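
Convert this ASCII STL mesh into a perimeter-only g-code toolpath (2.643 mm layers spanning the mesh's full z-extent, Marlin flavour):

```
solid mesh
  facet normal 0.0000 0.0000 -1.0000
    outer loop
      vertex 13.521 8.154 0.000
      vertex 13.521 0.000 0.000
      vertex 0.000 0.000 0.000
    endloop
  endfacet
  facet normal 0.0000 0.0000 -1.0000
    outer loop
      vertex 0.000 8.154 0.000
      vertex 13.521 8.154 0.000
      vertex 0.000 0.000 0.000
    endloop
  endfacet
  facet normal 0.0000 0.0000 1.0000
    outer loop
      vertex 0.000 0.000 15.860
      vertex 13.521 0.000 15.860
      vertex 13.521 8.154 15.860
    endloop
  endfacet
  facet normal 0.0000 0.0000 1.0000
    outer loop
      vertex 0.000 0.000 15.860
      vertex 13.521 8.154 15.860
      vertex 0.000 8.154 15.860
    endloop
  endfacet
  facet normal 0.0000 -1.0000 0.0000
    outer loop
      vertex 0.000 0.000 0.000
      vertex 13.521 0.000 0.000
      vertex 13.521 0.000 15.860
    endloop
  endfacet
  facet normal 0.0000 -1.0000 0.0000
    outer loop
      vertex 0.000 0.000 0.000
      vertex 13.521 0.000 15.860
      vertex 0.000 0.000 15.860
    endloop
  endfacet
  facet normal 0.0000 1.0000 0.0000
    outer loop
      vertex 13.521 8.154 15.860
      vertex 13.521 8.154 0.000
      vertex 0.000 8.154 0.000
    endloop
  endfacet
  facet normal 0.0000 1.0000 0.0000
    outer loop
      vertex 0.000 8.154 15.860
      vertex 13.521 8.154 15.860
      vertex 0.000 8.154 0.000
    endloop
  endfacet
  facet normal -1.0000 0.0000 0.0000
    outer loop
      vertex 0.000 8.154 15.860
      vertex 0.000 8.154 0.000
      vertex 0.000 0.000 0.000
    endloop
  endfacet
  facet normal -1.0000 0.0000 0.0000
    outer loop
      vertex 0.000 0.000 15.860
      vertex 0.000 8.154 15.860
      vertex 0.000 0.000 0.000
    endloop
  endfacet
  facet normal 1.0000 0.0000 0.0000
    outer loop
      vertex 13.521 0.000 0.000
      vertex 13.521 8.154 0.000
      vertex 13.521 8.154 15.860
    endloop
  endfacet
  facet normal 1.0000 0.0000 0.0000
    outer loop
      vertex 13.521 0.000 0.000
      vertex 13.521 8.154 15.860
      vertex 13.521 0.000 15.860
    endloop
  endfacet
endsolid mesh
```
; perimeter-only toolpath
G21 ; units = mm
G90 ; absolute positioning
G28 ; home
; layer 1
G0 Z2.643
G0 X0.000 Y0.000
G1 X13.521 Y0.000
G1 X13.521 Y8.154
G1 X0.000 Y8.154
G1 X0.000 Y0.000
; layer 2
G0 Z5.287
G0 X0.000 Y0.000
G1 X13.521 Y0.000
G1 X13.521 Y8.154
G1 X0.000 Y8.154
G1 X0.000 Y0.000
; layer 3
G0 Z7.930
G0 X0.000 Y0.000
G1 X13.521 Y0.000
G1 X13.521 Y8.154
G1 X0.000 Y8.154
G1 X0.000 Y0.000
; layer 4
G0 Z10.573
G0 X0.000 Y0.000
G1 X13.521 Y0.000
G1 X13.521 Y8.154
G1 X0.000 Y8.154
G1 X0.000 Y0.000
; layer 5
G0 Z13.217
G0 X0.000 Y0.000
G1 X13.521 Y0.000
G1 X13.521 Y8.154
G1 X0.000 Y8.154
G1 X0.000 Y0.000
; layer 6
G0 Z15.860
G0 X0.000 Y0.000
G1 X13.521 Y0.000
G1 X13.521 Y8.154
G1 X0.000 Y8.154
G1 X0.000 Y0.000
M2 ; end

The solid is a rectangular box, roughly 13.5 × 8.15 mm footprint and 15.9 mm tall. Slicing at Δz = 2.643 mm — 6 equal slices spanning the solid's height, so layer i sits at z = i·h/6 — gives 6 non-empty perimeters. Each is a 4-segment closed polygon; G0 lifts to the layer z and rapids to the start vertex, then G1 traces the edges.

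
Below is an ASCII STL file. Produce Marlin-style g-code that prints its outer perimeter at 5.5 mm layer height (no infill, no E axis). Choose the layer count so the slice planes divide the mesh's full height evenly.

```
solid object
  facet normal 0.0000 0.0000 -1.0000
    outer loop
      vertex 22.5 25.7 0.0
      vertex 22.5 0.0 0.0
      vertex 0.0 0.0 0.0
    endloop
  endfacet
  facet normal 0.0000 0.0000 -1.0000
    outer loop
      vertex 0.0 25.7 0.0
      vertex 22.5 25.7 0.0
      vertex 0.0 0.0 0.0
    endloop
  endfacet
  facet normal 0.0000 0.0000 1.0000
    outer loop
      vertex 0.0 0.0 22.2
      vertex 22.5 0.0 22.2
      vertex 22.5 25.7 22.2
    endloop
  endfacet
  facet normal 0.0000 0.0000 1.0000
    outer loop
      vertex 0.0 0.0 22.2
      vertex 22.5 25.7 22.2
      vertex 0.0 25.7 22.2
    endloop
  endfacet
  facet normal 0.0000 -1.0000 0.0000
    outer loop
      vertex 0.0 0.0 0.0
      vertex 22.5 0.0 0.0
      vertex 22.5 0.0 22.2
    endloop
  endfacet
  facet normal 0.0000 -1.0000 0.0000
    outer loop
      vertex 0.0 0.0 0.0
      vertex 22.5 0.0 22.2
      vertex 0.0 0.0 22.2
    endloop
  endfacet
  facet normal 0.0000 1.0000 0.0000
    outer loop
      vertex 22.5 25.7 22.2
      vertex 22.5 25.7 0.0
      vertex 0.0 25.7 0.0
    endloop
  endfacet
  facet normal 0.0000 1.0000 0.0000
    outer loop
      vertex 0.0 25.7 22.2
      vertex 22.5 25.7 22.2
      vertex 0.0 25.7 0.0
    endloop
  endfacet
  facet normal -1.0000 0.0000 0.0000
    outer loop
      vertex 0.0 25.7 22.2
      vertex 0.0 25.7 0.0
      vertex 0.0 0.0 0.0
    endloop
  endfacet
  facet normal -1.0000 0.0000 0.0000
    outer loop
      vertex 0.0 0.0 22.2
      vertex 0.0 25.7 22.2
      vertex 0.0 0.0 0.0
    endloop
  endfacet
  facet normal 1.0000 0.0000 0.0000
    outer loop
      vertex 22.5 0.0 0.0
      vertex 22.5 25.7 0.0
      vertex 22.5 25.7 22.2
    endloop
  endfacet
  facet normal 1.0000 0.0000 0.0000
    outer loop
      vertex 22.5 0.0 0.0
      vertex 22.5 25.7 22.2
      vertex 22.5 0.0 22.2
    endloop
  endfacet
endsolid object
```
; perimeter-only toolpath
G21 ; units = mm
G90 ; absolute positioning
G28 ; home
; layer 1
G0 Z5.5
G0 X0.0 Y0.0
G1 X22.5 Y0.0
G1 X22.5 Y25.7
G1 X0.0 Y25.7
G1 X0.0 Y0.0
; layer 2
G0 Z11.1
G0 X0.0 Y0.0
G1 X22.5 Y0.0
G1 X22.5 Y25.7
G1 X0.0 Y25.7
G1 X0.0 Y0.0
; layer 3
G0 Z16.6
G0 X0.0 Y0.0
G1 X22.5 Y0.0
G1 X22.5 Y25.7
G1 X0.0 Y25.7
G1 X0.0 Y0.0
; layer 4
G0 Z22.2
G0 X0.0 Y0.0
G1 X22.5 Y0.0
G1 X22.5 Y25.7
G1 X0.0 Y25.7
G1 X0.0 Y0.0
M2 ; end

The solid is a rectangular box, roughly 22.5 × 25.7 mm footprint and 22.2 mm tall. Slicing at Δz = 5.5 mm — 4 equal slices spanning the solid's height, so layer i sits at z = i·h/4 — gives 4 non-empty perimeters. Each is a 4-segment closed polygon; G0 lifts to the layer z and rapids to the start vertex, then G1 traces the edges.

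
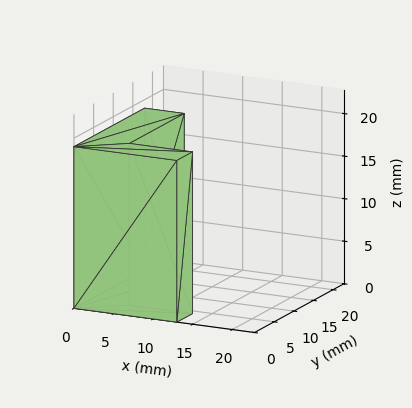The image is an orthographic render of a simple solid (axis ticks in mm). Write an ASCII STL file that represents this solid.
Reading the render: the shape is an L-shaped prism: outer 13 × 18 mm, arm thicknesses ≈ 4 mm (horizontal) and 5 mm (vertical), extruded 19 mm in z (dimensions read to the nearest mm from the axis ticks). For the STL, each face is triangulated and given an outward normal.

solid part
  facet normal 0.0000 0.0000 -1.0000
    outer loop
      vertex 13.0 4.0 0.0
      vertex 13.0 0.0 0.0
      vertex 0.0 0.0 0.0
    endloop
  endfacet
  facet normal 0.0000 0.0000 -1.0000
    outer loop
      vertex 5.0 4.0 0.0
      vertex 13.0 4.0 0.0
      vertex 0.0 0.0 0.0
    endloop
  endfacet
  facet normal 0.0000 0.0000 -1.0000
    outer loop
      vertex 5.0 18.0 0.0
      vertex 5.0 4.0 0.0
      vertex 0.0 0.0 0.0
    endloop
  endfacet
  facet normal 0.0000 0.0000 -1.0000
    outer loop
      vertex 0.0 18.0 0.0
      vertex 5.0 18.0 0.0
      vertex 0.0 0.0 0.0
    endloop
  endfacet
  facet normal 0.0000 0.0000 1.0000
    outer loop
      vertex 0.0 0.0 19.0
      vertex 13.0 0.0 19.0
      vertex 13.0 4.0 19.0
    endloop
  endfacet
  facet normal 0.0000 0.0000 1.0000
    outer loop
      vertex 0.0 0.0 19.0
      vertex 13.0 4.0 19.0
      vertex 5.0 4.0 19.0
    endloop
  endfacet
  facet normal 0.0000 0.0000 1.0000
    outer loop
      vertex 0.0 0.0 19.0
      vertex 5.0 4.0 19.0
      vertex 5.0 18.0 19.0
    endloop
  endfacet
  facet normal 0.0000 0.0000 1.0000
    outer loop
      vertex 0.0 0.0 19.0
      vertex 5.0 18.0 19.0
      vertex 0.0 18.0 19.0
    endloop
  endfacet
  facet normal 0.0000 -1.0000 0.0000
    outer loop
      vertex 0.0 0.0 0.0
      vertex 13.0 0.0 0.0
      vertex 13.0 0.0 19.0
    endloop
  endfacet
  facet normal 0.0000 -1.0000 0.0000
    outer loop
      vertex 0.0 0.0 0.0
      vertex 13.0 0.0 19.0
      vertex 0.0 0.0 19.0
    endloop
  endfacet
  facet normal 1.0000 0.0000 0.0000
    outer loop
      vertex 13.0 0.0 0.0
      vertex 13.0 4.0 0.0
      vertex 13.0 4.0 19.0
    endloop
  endfacet
  facet normal 1.0000 0.0000 0.0000
    outer loop
      vertex 13.0 0.0 0.0
      vertex 13.0 4.0 19.0
      vertex 13.0 0.0 19.0
    endloop
  endfacet
  facet normal 0.0000 1.0000 0.0000
    outer loop
      vertex 13.0 4.0 0.0
      vertex 5.0 4.0 0.0
      vertex 5.0 4.0 19.0
    endloop
  endfacet
  facet normal 0.0000 1.0000 0.0000
    outer loop
      vertex 13.0 4.0 0.0
      vertex 5.0 4.0 19.0
      vertex 13.0 4.0 19.0
    endloop
  endfacet
  facet normal 1.0000 0.0000 0.0000
    outer loop
      vertex 5.0 4.0 0.0
      vertex 5.0 18.0 0.0
      vertex 5.0 18.0 19.0
    endloop
  endfacet
  facet normal 1.0000 0.0000 0.0000
    outer loop
      vertex 5.0 4.0 0.0
      vertex 5.0 18.0 19.0
      vertex 5.0 4.0 19.0
    endloop
  endfacet
  facet normal 0.0000 1.0000 0.0000
    outer loop
      vertex 5.0 18.0 0.0
      vertex 0.0 18.0 0.0
      vertex 0.0 18.0 19.0
    endloop
  endfacet
  facet normal 0.0000 1.0000 0.0000
    outer loop
      vertex 5.0 18.0 0.0
      vertex 0.0 18.0 19.0
      vertex 5.0 18.0 19.0
    endloop
  endfacet
  facet normal -1.0000 0.0000 0.0000
    outer loop
      vertex 0.0 18.0 0.0
      vertex 0.0 0.0 0.0
      vertex 0.0 0.0 19.0
    endloop
  endfacet
  facet normal -1.0000 0.0000 0.0000
    outer loop
      vertex 0.0 18.0 0.0
      vertex 0.0 0.0 19.0
      vertex 0.0 18.0 19.0
    endloop
  endfacet
endsolid part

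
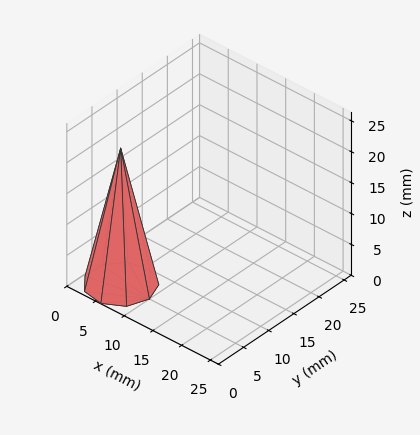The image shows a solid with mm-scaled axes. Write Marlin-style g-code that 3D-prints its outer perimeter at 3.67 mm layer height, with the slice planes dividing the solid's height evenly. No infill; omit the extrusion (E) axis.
Reading the render: the shape is a regular 9-sided pyramid, base circumscribed radius ≈ 5 mm, apex at z ≈ 22 mm (dimensions read to the nearest mm from the axis ticks). For the g-code, the solid's height is divided into equal slices at the stated Δz and each level perimeter traced with G1 moves after a G0 lift.

; perimeter-only toolpath
G21 ; units = mm
G90 ; absolute positioning
G28 ; home
; layer 1
G0 Z3.67
G0 X9.17 Y5.00
G1 X8.19 Y7.68
G1 X5.72 Y9.10
G1 X2.92 Y8.61
G1 X1.08 Y6.42
G1 X1.08 Y3.57
G1 X2.92 Y1.39
G1 X5.72 Y0.90
G1 X8.19 Y2.32
G1 X9.17 Y5.00
; layer 2
G0 Z7.33
G0 X8.33 Y5.00
G1 X7.55 Y7.14
G1 X5.58 Y8.28
G1 X3.33 Y7.89
G1 X1.87 Y6.14
G1 X1.87 Y3.86
G1 X3.33 Y2.11
G1 X5.58 Y1.72
G1 X7.55 Y2.86
G1 X8.33 Y5.00
; layer 3
G0 Z11.00
G0 X7.50 Y5.00
G1 X6.92 Y6.61
G1 X5.44 Y7.46
G1 X3.75 Y7.17
G1 X2.65 Y5.86
G1 X2.65 Y4.14
G1 X3.75 Y2.83
G1 X5.44 Y2.54
G1 X6.92 Y3.40
G1 X7.50 Y5.00
; layer 4
G0 Z14.67
G0 X6.67 Y5.00
G1 X6.28 Y6.07
G1 X5.29 Y6.64
G1 X4.17 Y6.44
G1 X3.43 Y5.57
G1 X3.43 Y4.43
G1 X4.17 Y3.56
G1 X5.29 Y3.36
G1 X6.28 Y3.93
G1 X6.67 Y5.00
; layer 5
G0 Z18.33
G0 X5.83 Y5.00
G1 X5.64 Y5.54
G1 X5.14 Y5.82
G1 X4.58 Y5.72
G1 X4.22 Y5.29
G1 X4.22 Y4.71
G1 X4.58 Y4.28
G1 X5.14 Y4.18
G1 X5.64 Y4.46
G1 X5.83 Y5.00
M2 ; end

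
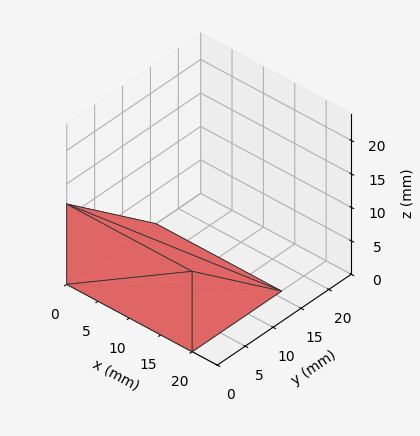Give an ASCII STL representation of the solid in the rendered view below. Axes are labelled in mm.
Reading the render: the shape is a wedge (ramp): 20 × 16 mm base, rising to 12 mm along the y=0 edge and sloping linearly to z=0 at y=16 (dimensions read to the nearest mm from the axis ticks). For the STL, each face is triangulated and given an outward normal.

solid part
  facet normal 0.0000 0.0000 -1.0000
    outer loop
      vertex 20.0 16.0 0.0
      vertex 20.0 0.0 0.0
      vertex 0.0 0.0 0.0
    endloop
  endfacet
  facet normal 0.0000 0.0000 -1.0000
    outer loop
      vertex 0.0 16.0 0.0
      vertex 20.0 16.0 0.0
      vertex 0.0 0.0 0.0
    endloop
  endfacet
  facet normal 0.0000 -1.0000 0.0000
    outer loop
      vertex 0.0 0.0 0.0
      vertex 20.0 0.0 0.0
      vertex 20.0 0.0 12.0
    endloop
  endfacet
  facet normal 0.0000 -1.0000 0.0000
    outer loop
      vertex 0.0 0.0 0.0
      vertex 20.0 0.0 12.0
      vertex 0.0 0.0 12.0
    endloop
  endfacet
  facet normal 0.0000 0.6000 0.8000
    outer loop
      vertex 0.0 0.0 12.0
      vertex 20.0 0.0 12.0
      vertex 20.0 16.0 0.0
    endloop
  endfacet
  facet normal 0.0000 0.6000 0.8000
    outer loop
      vertex 0.0 0.0 12.0
      vertex 20.0 16.0 0.0
      vertex 0.0 16.0 0.0
    endloop
  endfacet
  facet normal -1.0000 0.0000 0.0000
    outer loop
      vertex 0.0 0.0 12.0
      vertex 0.0 16.0 0.0
      vertex 0.0 0.0 0.0
    endloop
  endfacet
  facet normal 1.0000 0.0000 0.0000
    outer loop
      vertex 20.0 0.0 0.0
      vertex 20.0 16.0 0.0
      vertex 20.0 0.0 12.0
    endloop
  endfacet
endsolid part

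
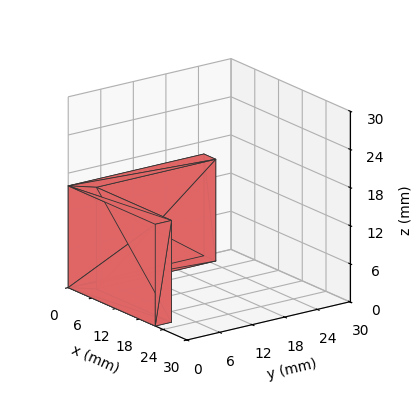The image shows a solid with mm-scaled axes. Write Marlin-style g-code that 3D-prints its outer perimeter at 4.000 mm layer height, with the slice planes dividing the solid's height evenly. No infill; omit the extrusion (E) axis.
Reading the render: the shape is an L-shaped prism: outer 22 × 25 mm, arm thicknesses ≈ 3 mm (horizontal) and 3 mm (vertical), extruded 16 mm in z (dimensions read to the nearest mm from the axis ticks). For the g-code, the solid's height is divided into equal slices at the stated Δz and each level perimeter traced with G1 moves after a G0 lift.

; perimeter-only toolpath
G21 ; units = mm
G90 ; absolute positioning
G28 ; home
; layer 1
G0 Z4.000
G0 X0.000 Y0.000
G1 X22.000 Y0.000
G1 X22.000 Y3.000
G1 X3.000 Y3.000
G1 X3.000 Y25.000
G1 X0.000 Y25.000
G1 X0.000 Y0.000
; layer 2
G0 Z8.000
G0 X0.000 Y0.000
G1 X22.000 Y0.000
G1 X22.000 Y3.000
G1 X3.000 Y3.000
G1 X3.000 Y25.000
G1 X0.000 Y25.000
G1 X0.000 Y0.000
; layer 3
G0 Z12.000
G0 X0.000 Y0.000
G1 X22.000 Y0.000
G1 X22.000 Y3.000
G1 X3.000 Y3.000
G1 X3.000 Y25.000
G1 X0.000 Y25.000
G1 X0.000 Y0.000
; layer 4
G0 Z16.000
G0 X0.000 Y0.000
G1 X22.000 Y0.000
G1 X22.000 Y3.000
G1 X3.000 Y3.000
G1 X3.000 Y25.000
G1 X0.000 Y25.000
G1 X0.000 Y0.000
M2 ; end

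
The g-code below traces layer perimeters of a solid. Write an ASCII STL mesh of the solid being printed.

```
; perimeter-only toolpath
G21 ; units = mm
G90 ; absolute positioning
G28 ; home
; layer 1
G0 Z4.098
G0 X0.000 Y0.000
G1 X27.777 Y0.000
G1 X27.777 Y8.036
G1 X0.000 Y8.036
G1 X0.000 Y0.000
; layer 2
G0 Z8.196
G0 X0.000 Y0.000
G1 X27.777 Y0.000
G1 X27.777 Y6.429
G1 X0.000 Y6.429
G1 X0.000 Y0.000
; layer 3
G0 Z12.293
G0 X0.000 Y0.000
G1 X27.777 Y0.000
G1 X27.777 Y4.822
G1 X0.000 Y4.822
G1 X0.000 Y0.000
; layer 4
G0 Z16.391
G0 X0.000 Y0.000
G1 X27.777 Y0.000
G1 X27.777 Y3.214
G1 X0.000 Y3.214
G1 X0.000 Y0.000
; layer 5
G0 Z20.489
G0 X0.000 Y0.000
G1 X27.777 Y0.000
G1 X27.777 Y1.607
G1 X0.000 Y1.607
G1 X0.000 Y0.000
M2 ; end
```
solid part
  facet normal 0.0000 0.0000 -1.0000
    outer loop
      vertex 27.777 9.643 0.000
      vertex 27.777 0.000 0.000
      vertex 0.000 0.000 0.000
    endloop
  endfacet
  facet normal 0.0000 0.0000 -1.0000
    outer loop
      vertex 0.000 9.643 0.000
      vertex 27.777 9.643 0.000
      vertex 0.000 0.000 0.000
    endloop
  endfacet
  facet normal 0.0000 -1.0000 0.0000
    outer loop
      vertex 0.000 0.000 0.000
      vertex 27.777 0.000 0.000
      vertex 27.777 0.000 24.587
    endloop
  endfacet
  facet normal 0.0000 -1.0000 0.0000
    outer loop
      vertex 0.000 0.000 0.000
      vertex 27.777 0.000 24.587
      vertex 0.000 0.000 24.587
    endloop
  endfacet
  facet normal 0.0000 0.9310 0.3651
    outer loop
      vertex 0.000 0.000 24.587
      vertex 27.777 0.000 24.587
      vertex 27.777 9.643 0.000
    endloop
  endfacet
  facet normal 0.0000 0.9310 0.3651
    outer loop
      vertex 0.000 0.000 24.587
      vertex 27.777 9.643 0.000
      vertex 0.000 9.643 0.000
    endloop
  endfacet
  facet normal -1.0000 0.0000 0.0000
    outer loop
      vertex 0.000 0.000 24.587
      vertex 0.000 9.643 0.000
      vertex 0.000 0.000 0.000
    endloop
  endfacet
  facet normal 1.0000 0.0000 0.0000
    outer loop
      vertex 27.777 0.000 0.000
      vertex 27.777 9.643 0.000
      vertex 27.777 0.000 24.587
    endloop
  endfacet
endsolid part

The G0 Z moves step by Δz≈4.098 mm. The G1 loops shrink linearly with z, so the solid tapers from its base footprint up to z≈24.6. Closing with a flat bottom cap and the tapered top and triangulating gives 8 facets — a wedge (ramp): 27.8 × 9.64 mm base, rising to 24.6 mm along the y=0 edge and sloping linearly to z=0 at y=9.64.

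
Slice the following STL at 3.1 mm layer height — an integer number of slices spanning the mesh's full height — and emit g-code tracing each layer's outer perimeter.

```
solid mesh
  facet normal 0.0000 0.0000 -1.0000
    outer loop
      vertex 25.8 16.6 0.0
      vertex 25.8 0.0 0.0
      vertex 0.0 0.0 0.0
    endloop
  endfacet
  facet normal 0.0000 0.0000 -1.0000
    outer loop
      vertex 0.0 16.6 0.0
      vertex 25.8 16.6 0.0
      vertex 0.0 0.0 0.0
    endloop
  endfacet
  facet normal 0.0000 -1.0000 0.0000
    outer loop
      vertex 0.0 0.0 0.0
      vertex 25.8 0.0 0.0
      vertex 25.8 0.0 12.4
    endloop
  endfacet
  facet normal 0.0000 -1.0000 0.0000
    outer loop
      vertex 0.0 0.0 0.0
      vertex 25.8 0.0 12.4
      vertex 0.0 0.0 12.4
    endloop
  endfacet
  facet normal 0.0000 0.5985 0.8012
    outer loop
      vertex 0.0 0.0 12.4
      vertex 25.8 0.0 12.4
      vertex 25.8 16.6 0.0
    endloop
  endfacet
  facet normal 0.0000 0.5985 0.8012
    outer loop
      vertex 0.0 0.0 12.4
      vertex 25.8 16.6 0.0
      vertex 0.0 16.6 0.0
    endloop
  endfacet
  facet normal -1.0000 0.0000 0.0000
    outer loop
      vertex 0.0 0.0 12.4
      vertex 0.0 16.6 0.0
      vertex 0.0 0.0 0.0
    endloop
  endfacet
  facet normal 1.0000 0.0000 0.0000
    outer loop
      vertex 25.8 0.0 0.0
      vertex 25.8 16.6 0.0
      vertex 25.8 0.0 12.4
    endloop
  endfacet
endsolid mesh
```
; perimeter-only toolpath
G21 ; units = mm
G90 ; absolute positioning
G28 ; home
; layer 1
G0 Z3.1
G0 X0.0 Y0.0
G1 X25.8 Y0.0
G1 X25.8 Y12.5
G1 X0.0 Y12.5
G1 X0.0 Y0.0
; layer 2
G0 Z6.2
G0 X0.0 Y0.0
G1 X25.8 Y0.0
G1 X25.8 Y8.3
G1 X0.0 Y8.3
G1 X0.0 Y0.0
; layer 3
G0 Z9.3
G0 X0.0 Y0.0
G1 X25.8 Y0.0
G1 X25.8 Y4.2
G1 X0.0 Y4.2
G1 X0.0 Y0.0
M2 ; end

The solid is a wedge (ramp): 25.8 × 16.6 mm base, rising to 12.4 mm along the y=0 edge and sloping linearly to z=0 at y=16.6. Slicing at Δz = 3.1 mm — 4 equal slices spanning the solid's height, so layer i sits at z = i·h/4 — gives 3 non-empty perimeters. Each is a 4-segment closed polygon; G0 lifts to the layer z and rapids to the start vertex, then G1 traces the edges. The cross-section shrinks linearly with z (the slice at the apex is degenerate and omitted).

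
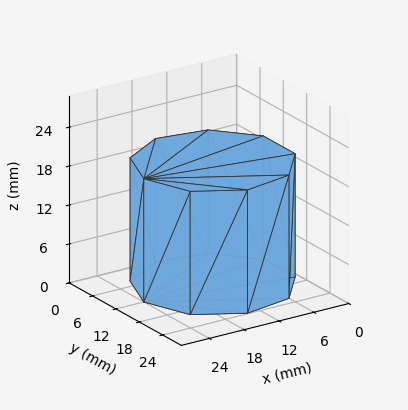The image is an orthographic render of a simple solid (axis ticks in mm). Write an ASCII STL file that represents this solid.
Reading the render: the shape is a regular 9-sided prism (a cylinder approximated with 9 flat sides), circumscribed radius ≈ 12 mm, height ≈ 19 mm (dimensions read to the nearest mm from the axis ticks). For the STL, each face is triangulated and given an outward normal.

solid part
  facet normal 0.0000 0.0000 -1.0000
    outer loop
      vertex 14.084 23.818 0.000
      vertex 21.193 19.713 0.000
      vertex 24.000 12.000 0.000
    endloop
  endfacet
  facet normal 0.0000 0.0000 -1.0000
    outer loop
      vertex 6.000 22.392 0.000
      vertex 14.084 23.818 0.000
      vertex 24.000 12.000 0.000
    endloop
  endfacet
  facet normal 0.0000 0.0000 -1.0000
    outer loop
      vertex 0.724 16.104 0.000
      vertex 6.000 22.392 0.000
      vertex 24.000 12.000 0.000
    endloop
  endfacet
  facet normal 0.0000 0.0000 -1.0000
    outer loop
      vertex 0.724 7.896 0.000
      vertex 0.724 16.104 0.000
      vertex 24.000 12.000 0.000
    endloop
  endfacet
  facet normal 0.0000 0.0000 -1.0000
    outer loop
      vertex 6.000 1.608 0.000
      vertex 0.724 7.896 0.000
      vertex 24.000 12.000 0.000
    endloop
  endfacet
  facet normal 0.0000 0.0000 -1.0000
    outer loop
      vertex 14.084 0.182 0.000
      vertex 6.000 1.608 0.000
      vertex 24.000 12.000 0.000
    endloop
  endfacet
  facet normal 0.0000 0.0000 -1.0000
    outer loop
      vertex 21.193 4.287 0.000
      vertex 14.084 0.182 0.000
      vertex 24.000 12.000 0.000
    endloop
  endfacet
  facet normal 0.0000 0.0000 1.0000
    outer loop
      vertex 24.000 12.000 19.000
      vertex 21.193 19.713 19.000
      vertex 14.084 23.818 19.000
    endloop
  endfacet
  facet normal 0.0000 0.0000 1.0000
    outer loop
      vertex 24.000 12.000 19.000
      vertex 14.084 23.818 19.000
      vertex 6.000 22.392 19.000
    endloop
  endfacet
  facet normal 0.0000 0.0000 1.0000
    outer loop
      vertex 24.000 12.000 19.000
      vertex 6.000 22.392 19.000
      vertex 0.724 16.104 19.000
    endloop
  endfacet
  facet normal 0.0000 0.0000 1.0000
    outer loop
      vertex 24.000 12.000 19.000
      vertex 0.724 16.104 19.000
      vertex 0.724 7.896 19.000
    endloop
  endfacet
  facet normal 0.0000 0.0000 1.0000
    outer loop
      vertex 24.000 12.000 19.000
      vertex 0.724 7.896 19.000
      vertex 6.000 1.608 19.000
    endloop
  endfacet
  facet normal 0.0000 0.0000 1.0000
    outer loop
      vertex 24.000 12.000 19.000
      vertex 6.000 1.608 19.000
      vertex 14.084 0.182 19.000
    endloop
  endfacet
  facet normal 0.0000 0.0000 1.0000
    outer loop
      vertex 24.000 12.000 19.000
      vertex 14.084 0.182 19.000
      vertex 21.193 4.287 19.000
    endloop
  endfacet
  facet normal 0.9397 0.3420 0.0000
    outer loop
      vertex 24.000 12.000 0.000
      vertex 21.193 19.713 0.000
      vertex 21.193 19.713 19.000
    endloop
  endfacet
  facet normal 0.9397 0.3420 0.0000
    outer loop
      vertex 24.000 12.000 0.000
      vertex 21.193 19.713 19.000
      vertex 24.000 12.000 19.000
    endloop
  endfacet
  facet normal 0.5001 0.8660 0.0000
    outer loop
      vertex 21.193 19.713 0.000
      vertex 14.084 23.818 0.000
      vertex 14.084 23.818 19.000
    endloop
  endfacet
  facet normal 0.5001 0.8660 0.0000
    outer loop
      vertex 21.193 19.713 0.000
      vertex 14.084 23.818 19.000
      vertex 21.193 19.713 19.000
    endloop
  endfacet
  facet normal -0.1737 0.9848 0.0000
    outer loop
      vertex 14.084 23.818 0.000
      vertex 6.000 22.392 0.000
      vertex 6.000 22.392 19.000
    endloop
  endfacet
  facet normal -0.1737 0.9848 0.0000
    outer loop
      vertex 14.084 23.818 0.000
      vertex 6.000 22.392 19.000
      vertex 14.084 23.818 19.000
    endloop
  endfacet
  facet normal -0.7661 0.6428 0.0000
    outer loop
      vertex 6.000 22.392 0.000
      vertex 0.724 16.104 0.000
      vertex 0.724 16.104 19.000
    endloop
  endfacet
  facet normal -0.7661 0.6428 0.0000
    outer loop
      vertex 6.000 22.392 0.000
      vertex 0.724 16.104 19.000
      vertex 6.000 22.392 19.000
    endloop
  endfacet
  facet normal -1.0000 0.0000 0.0000
    outer loop
      vertex 0.724 16.104 0.000
      vertex 0.724 7.896 0.000
      vertex 0.724 7.896 19.000
    endloop
  endfacet
  facet normal -1.0000 0.0000 0.0000
    outer loop
      vertex 0.724 16.104 0.000
      vertex 0.724 7.896 19.000
      vertex 0.724 16.104 19.000
    endloop
  endfacet
  facet normal -0.7661 -0.6428 0.0000
    outer loop
      vertex 0.724 7.896 0.000
      vertex 6.000 1.608 0.000
      vertex 6.000 1.608 19.000
    endloop
  endfacet
  facet normal -0.7661 -0.6428 0.0000
    outer loop
      vertex 0.724 7.896 0.000
      vertex 6.000 1.608 19.000
      vertex 0.724 7.896 19.000
    endloop
  endfacet
  facet normal -0.1737 -0.9848 0.0000
    outer loop
      vertex 6.000 1.608 0.000
      vertex 14.084 0.182 0.000
      vertex 14.084 0.182 19.000
    endloop
  endfacet
  facet normal -0.1737 -0.9848 0.0000
    outer loop
      vertex 6.000 1.608 0.000
      vertex 14.084 0.182 19.000
      vertex 6.000 1.608 19.000
    endloop
  endfacet
  facet normal 0.5001 -0.8660 0.0000
    outer loop
      vertex 14.084 0.182 0.000
      vertex 21.193 4.287 0.000
      vertex 21.193 4.287 19.000
    endloop
  endfacet
  facet normal 0.5001 -0.8660 0.0000
    outer loop
      vertex 14.084 0.182 0.000
      vertex 21.193 4.287 19.000
      vertex 14.084 0.182 19.000
    endloop
  endfacet
  facet normal 0.9397 -0.3420 0.0000
    outer loop
      vertex 21.193 4.287 0.000
      vertex 24.000 12.000 0.000
      vertex 24.000 12.000 19.000
    endloop
  endfacet
  facet normal 0.9397 -0.3420 0.0000
    outer loop
      vertex 21.193 4.287 0.000
      vertex 24.000 12.000 19.000
      vertex 21.193 4.287 19.000
    endloop
  endfacet
endsolid part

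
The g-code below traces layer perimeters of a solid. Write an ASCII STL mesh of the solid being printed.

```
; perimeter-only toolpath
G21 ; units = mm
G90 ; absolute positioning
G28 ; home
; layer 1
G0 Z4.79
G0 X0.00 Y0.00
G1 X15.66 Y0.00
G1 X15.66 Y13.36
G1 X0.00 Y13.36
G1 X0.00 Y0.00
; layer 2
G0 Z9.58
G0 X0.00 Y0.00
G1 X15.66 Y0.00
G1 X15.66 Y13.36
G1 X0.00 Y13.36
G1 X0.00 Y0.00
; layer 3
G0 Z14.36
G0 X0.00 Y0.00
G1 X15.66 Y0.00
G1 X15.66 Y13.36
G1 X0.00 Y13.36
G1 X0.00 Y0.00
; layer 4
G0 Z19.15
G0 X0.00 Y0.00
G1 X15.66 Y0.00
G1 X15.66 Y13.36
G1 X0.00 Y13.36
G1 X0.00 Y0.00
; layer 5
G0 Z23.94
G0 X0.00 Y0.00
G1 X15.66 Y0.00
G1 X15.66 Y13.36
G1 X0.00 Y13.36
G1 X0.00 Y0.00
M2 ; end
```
solid part
  facet normal 0.0000 0.0000 -1.0000
    outer loop
      vertex 15.66 13.36 0.00
      vertex 15.66 0.00 0.00
      vertex 0.00 0.00 0.00
    endloop
  endfacet
  facet normal 0.0000 0.0000 -1.0000
    outer loop
      vertex 0.00 13.36 0.00
      vertex 15.66 13.36 0.00
      vertex 0.00 0.00 0.00
    endloop
  endfacet
  facet normal 0.0000 0.0000 1.0000
    outer loop
      vertex 0.00 0.00 23.94
      vertex 15.66 0.00 23.94
      vertex 15.66 13.36 23.94
    endloop
  endfacet
  facet normal 0.0000 0.0000 1.0000
    outer loop
      vertex 0.00 0.00 23.94
      vertex 15.66 13.36 23.94
      vertex 0.00 13.36 23.94
    endloop
  endfacet
  facet normal 0.0000 -1.0000 0.0000
    outer loop
      vertex 0.00 0.00 0.00
      vertex 15.66 0.00 0.00
      vertex 15.66 0.00 23.94
    endloop
  endfacet
  facet normal 0.0000 -1.0000 0.0000
    outer loop
      vertex 0.00 0.00 0.00
      vertex 15.66 0.00 23.94
      vertex 0.00 0.00 23.94
    endloop
  endfacet
  facet normal 0.0000 1.0000 0.0000
    outer loop
      vertex 15.66 13.36 23.94
      vertex 15.66 13.36 0.00
      vertex 0.00 13.36 0.00
    endloop
  endfacet
  facet normal 0.0000 1.0000 0.0000
    outer loop
      vertex 0.00 13.36 23.94
      vertex 15.66 13.36 23.94
      vertex 0.00 13.36 0.00
    endloop
  endfacet
  facet normal -1.0000 0.0000 0.0000
    outer loop
      vertex 0.00 13.36 23.94
      vertex 0.00 13.36 0.00
      vertex 0.00 0.00 0.00
    endloop
  endfacet
  facet normal -1.0000 0.0000 0.0000
    outer loop
      vertex 0.00 0.00 23.94
      vertex 0.00 13.36 23.94
      vertex 0.00 0.00 0.00
    endloop
  endfacet
  facet normal 1.0000 0.0000 0.0000
    outer loop
      vertex 15.66 0.00 0.00
      vertex 15.66 13.36 0.00
      vertex 15.66 13.36 23.94
    endloop
  endfacet
  facet normal 1.0000 0.0000 0.0000
    outer loop
      vertex 15.66 0.00 0.00
      vertex 15.66 13.36 23.94
      vertex 15.66 0.00 23.94
    endloop
  endfacet
endsolid part

The G0 Z moves step by Δz≈4.79 mm. Every layer's G1 loop is the same polygon, so the solid is a straight extrusion of it from z=0 to z≈23.9. Closing with flat bottom and top caps and triangulating gives 12 facets — a rectangular box, roughly 15.7 × 13.4 mm footprint and 23.9 mm tall.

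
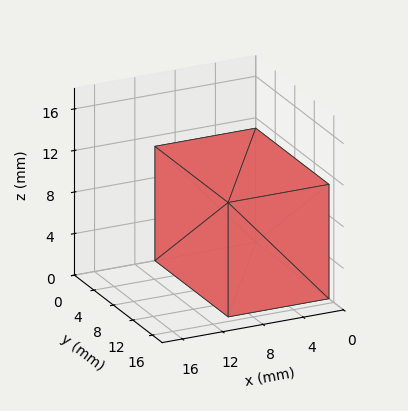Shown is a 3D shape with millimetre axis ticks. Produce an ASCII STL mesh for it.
Reading the render: the shape is a rectangular box, roughly 10 × 15 mm footprint and 11 mm tall (dimensions read to the nearest mm from the axis ticks). For the STL, each face is triangulated and given an outward normal.

solid part
  facet normal 0.0000 0.0000 -1.0000
    outer loop
      vertex 10.00 15.00 0.00
      vertex 10.00 0.00 0.00
      vertex 0.00 0.00 0.00
    endloop
  endfacet
  facet normal 0.0000 0.0000 -1.0000
    outer loop
      vertex 0.00 15.00 0.00
      vertex 10.00 15.00 0.00
      vertex 0.00 0.00 0.00
    endloop
  endfacet
  facet normal 0.0000 0.0000 1.0000
    outer loop
      vertex 0.00 0.00 11.00
      vertex 10.00 0.00 11.00
      vertex 10.00 15.00 11.00
    endloop
  endfacet
  facet normal 0.0000 0.0000 1.0000
    outer loop
      vertex 0.00 0.00 11.00
      vertex 10.00 15.00 11.00
      vertex 0.00 15.00 11.00
    endloop
  endfacet
  facet normal 0.0000 -1.0000 0.0000
    outer loop
      vertex 0.00 0.00 0.00
      vertex 10.00 0.00 0.00
      vertex 10.00 0.00 11.00
    endloop
  endfacet
  facet normal 0.0000 -1.0000 0.0000
    outer loop
      vertex 0.00 0.00 0.00
      vertex 10.00 0.00 11.00
      vertex 0.00 0.00 11.00
    endloop
  endfacet
  facet normal 0.0000 1.0000 0.0000
    outer loop
      vertex 10.00 15.00 11.00
      vertex 10.00 15.00 0.00
      vertex 0.00 15.00 0.00
    endloop
  endfacet
  facet normal 0.0000 1.0000 0.0000
    outer loop
      vertex 0.00 15.00 11.00
      vertex 10.00 15.00 11.00
      vertex 0.00 15.00 0.00
    endloop
  endfacet
  facet normal -1.0000 0.0000 0.0000
    outer loop
      vertex 0.00 15.00 11.00
      vertex 0.00 15.00 0.00
      vertex 0.00 0.00 0.00
    endloop
  endfacet
  facet normal -1.0000 0.0000 0.0000
    outer loop
      vertex 0.00 0.00 11.00
      vertex 0.00 15.00 11.00
      vertex 0.00 0.00 0.00
    endloop
  endfacet
  facet normal 1.0000 0.0000 0.0000
    outer loop
      vertex 10.00 0.00 0.00
      vertex 10.00 15.00 0.00
      vertex 10.00 15.00 11.00
    endloop
  endfacet
  facet normal 1.0000 0.0000 0.0000
    outer loop
      vertex 10.00 0.00 0.00
      vertex 10.00 15.00 11.00
      vertex 10.00 0.00 11.00
    endloop
  endfacet
endsolid part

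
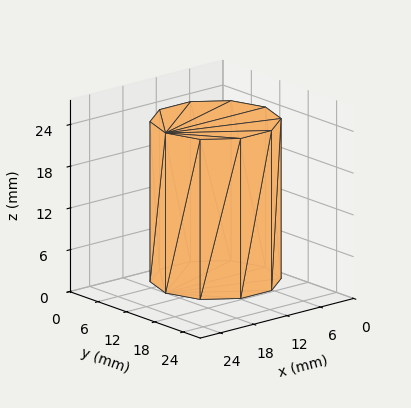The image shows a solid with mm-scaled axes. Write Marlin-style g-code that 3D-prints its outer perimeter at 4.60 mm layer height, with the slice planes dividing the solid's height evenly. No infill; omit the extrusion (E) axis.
Reading the render: the shape is a regular 10-sided prism (a cylinder approximated with 10 flat sides), circumscribed radius ≈ 9 mm, height ≈ 23 mm (dimensions read to the nearest mm from the axis ticks). For the g-code, the solid's height is divided into equal slices at the stated Δz and each level perimeter traced with G1 moves after a G0 lift.

; perimeter-only toolpath
G21 ; units = mm
G90 ; absolute positioning
G28 ; home
; layer 1
G0 Z4.60
G0 X18.00 Y9.00
G1 X16.28 Y14.29
G1 X11.78 Y17.56
G1 X6.22 Y17.56
G1 X1.72 Y14.29
G1 X0.00 Y9.00
G1 X1.72 Y3.71
G1 X6.22 Y0.44
G1 X11.78 Y0.44
G1 X16.28 Y3.71
G1 X18.00 Y9.00
; layer 2
G0 Z9.20
G0 X18.00 Y9.00
G1 X16.28 Y14.29
G1 X11.78 Y17.56
G1 X6.22 Y17.56
G1 X1.72 Y14.29
G1 X0.00 Y9.00
G1 X1.72 Y3.71
G1 X6.22 Y0.44
G1 X11.78 Y0.44
G1 X16.28 Y3.71
G1 X18.00 Y9.00
; layer 3
G0 Z13.80
G0 X18.00 Y9.00
G1 X16.28 Y14.29
G1 X11.78 Y17.56
G1 X6.22 Y17.56
G1 X1.72 Y14.29
G1 X0.00 Y9.00
G1 X1.72 Y3.71
G1 X6.22 Y0.44
G1 X11.78 Y0.44
G1 X16.28 Y3.71
G1 X18.00 Y9.00
; layer 4
G0 Z18.40
G0 X18.00 Y9.00
G1 X16.28 Y14.29
G1 X11.78 Y17.56
G1 X6.22 Y17.56
G1 X1.72 Y14.29
G1 X0.00 Y9.00
G1 X1.72 Y3.71
G1 X6.22 Y0.44
G1 X11.78 Y0.44
G1 X16.28 Y3.71
G1 X18.00 Y9.00
; layer 5
G0 Z23.00
G0 X18.00 Y9.00
G1 X16.28 Y14.29
G1 X11.78 Y17.56
G1 X6.22 Y17.56
G1 X1.72 Y14.29
G1 X0.00 Y9.00
G1 X1.72 Y3.71
G1 X6.22 Y0.44
G1 X11.78 Y0.44
G1 X16.28 Y3.71
G1 X18.00 Y9.00
M2 ; end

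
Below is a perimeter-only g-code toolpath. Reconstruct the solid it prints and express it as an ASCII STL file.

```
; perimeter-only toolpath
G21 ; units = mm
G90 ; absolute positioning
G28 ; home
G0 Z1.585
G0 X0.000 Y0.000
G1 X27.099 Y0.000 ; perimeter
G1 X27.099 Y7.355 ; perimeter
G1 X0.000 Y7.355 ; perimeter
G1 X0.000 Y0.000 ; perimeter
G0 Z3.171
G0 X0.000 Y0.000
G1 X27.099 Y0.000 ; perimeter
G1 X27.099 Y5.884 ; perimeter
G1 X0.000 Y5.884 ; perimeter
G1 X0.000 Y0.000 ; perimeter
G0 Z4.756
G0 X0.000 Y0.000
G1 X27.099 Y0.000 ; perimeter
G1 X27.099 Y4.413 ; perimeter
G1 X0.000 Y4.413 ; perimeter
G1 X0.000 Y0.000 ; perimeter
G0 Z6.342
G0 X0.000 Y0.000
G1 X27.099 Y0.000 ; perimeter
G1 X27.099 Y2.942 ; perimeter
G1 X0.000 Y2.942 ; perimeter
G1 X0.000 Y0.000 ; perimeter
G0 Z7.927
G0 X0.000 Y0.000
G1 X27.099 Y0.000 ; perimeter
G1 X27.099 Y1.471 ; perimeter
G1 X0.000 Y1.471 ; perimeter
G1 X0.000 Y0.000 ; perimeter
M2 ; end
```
solid part
  facet normal 0.0000 0.0000 -1.0000
    outer loop
      vertex 27.099 8.826 0.000
      vertex 27.099 0.000 0.000
      vertex 0.000 0.000 0.000
    endloop
  endfacet
  facet normal 0.0000 0.0000 -1.0000
    outer loop
      vertex 0.000 8.826 0.000
      vertex 27.099 8.826 0.000
      vertex 0.000 0.000 0.000
    endloop
  endfacet
  facet normal 0.0000 -1.0000 0.0000
    outer loop
      vertex 0.000 0.000 0.000
      vertex 27.099 0.000 0.000
      vertex 27.099 0.000 9.513
    endloop
  endfacet
  facet normal 0.0000 -1.0000 0.0000
    outer loop
      vertex 0.000 0.000 0.000
      vertex 27.099 0.000 9.513
      vertex 0.000 0.000 9.513
    endloop
  endfacet
  facet normal 0.0000 0.7331 0.6801
    outer loop
      vertex 0.000 0.000 9.513
      vertex 27.099 0.000 9.513
      vertex 27.099 8.826 0.000
    endloop
  endfacet
  facet normal 0.0000 0.7331 0.6801
    outer loop
      vertex 0.000 0.000 9.513
      vertex 27.099 8.826 0.000
      vertex 0.000 8.826 0.000
    endloop
  endfacet
  facet normal -1.0000 0.0000 0.0000
    outer loop
      vertex 0.000 0.000 9.513
      vertex 0.000 8.826 0.000
      vertex 0.000 0.000 0.000
    endloop
  endfacet
  facet normal 1.0000 0.0000 0.0000
    outer loop
      vertex 27.099 0.000 0.000
      vertex 27.099 8.826 0.000
      vertex 27.099 0.000 9.513
    endloop
  endfacet
endsolid part

The G0 Z moves step by Δz≈1.585 mm. The G1 loops shrink linearly with z, so the solid tapers from its base footprint up to z≈9.51. Closing with a flat bottom cap and the tapered top and triangulating gives 8 facets — a wedge (ramp): 27.1 × 8.83 mm base, rising to 9.51 mm along the y=0 edge and sloping linearly to z=0 at y=8.83.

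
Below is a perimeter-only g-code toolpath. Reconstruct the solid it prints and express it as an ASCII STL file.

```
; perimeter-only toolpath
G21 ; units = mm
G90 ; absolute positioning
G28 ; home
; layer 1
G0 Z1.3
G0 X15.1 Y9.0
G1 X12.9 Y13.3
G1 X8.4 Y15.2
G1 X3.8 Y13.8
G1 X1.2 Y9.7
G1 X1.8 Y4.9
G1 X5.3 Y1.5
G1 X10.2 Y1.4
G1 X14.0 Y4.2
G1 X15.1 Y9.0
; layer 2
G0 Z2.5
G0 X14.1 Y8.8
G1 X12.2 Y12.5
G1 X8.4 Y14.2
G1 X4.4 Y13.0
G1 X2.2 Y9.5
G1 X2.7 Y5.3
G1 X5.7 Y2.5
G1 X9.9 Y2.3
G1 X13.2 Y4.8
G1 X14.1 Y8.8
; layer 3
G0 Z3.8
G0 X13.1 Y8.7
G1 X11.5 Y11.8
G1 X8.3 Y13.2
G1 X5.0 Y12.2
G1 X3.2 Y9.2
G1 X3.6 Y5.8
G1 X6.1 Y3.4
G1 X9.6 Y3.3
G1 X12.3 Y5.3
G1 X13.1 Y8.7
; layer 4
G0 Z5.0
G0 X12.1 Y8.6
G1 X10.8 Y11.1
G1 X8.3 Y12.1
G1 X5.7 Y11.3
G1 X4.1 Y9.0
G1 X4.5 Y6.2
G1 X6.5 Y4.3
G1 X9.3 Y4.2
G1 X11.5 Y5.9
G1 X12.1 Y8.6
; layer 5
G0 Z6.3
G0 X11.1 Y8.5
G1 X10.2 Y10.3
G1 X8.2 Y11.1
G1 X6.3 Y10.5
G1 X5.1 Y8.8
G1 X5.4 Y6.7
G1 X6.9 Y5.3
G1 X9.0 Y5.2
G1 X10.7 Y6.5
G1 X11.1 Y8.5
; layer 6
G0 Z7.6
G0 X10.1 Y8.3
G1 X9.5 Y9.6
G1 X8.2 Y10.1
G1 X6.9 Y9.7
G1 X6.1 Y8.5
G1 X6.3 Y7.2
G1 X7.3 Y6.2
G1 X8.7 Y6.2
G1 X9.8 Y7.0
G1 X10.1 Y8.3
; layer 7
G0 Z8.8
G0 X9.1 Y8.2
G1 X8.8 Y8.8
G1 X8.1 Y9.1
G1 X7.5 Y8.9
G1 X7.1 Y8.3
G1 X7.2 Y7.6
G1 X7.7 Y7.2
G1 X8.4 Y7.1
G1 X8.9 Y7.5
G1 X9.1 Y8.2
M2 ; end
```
solid part
  facet normal 0.0000 0.0000 -1.0000
    outer loop
      vertex 8.5 16.2 0.0
      vertex 13.6 14.0 0.0
      vertex 16.1 9.1 0.0
    endloop
  endfacet
  facet normal 0.0000 0.0000 -1.0000
    outer loop
      vertex 3.2 14.6 0.0
      vertex 8.5 16.2 0.0
      vertex 16.1 9.1 0.0
    endloop
  endfacet
  facet normal 0.0000 0.0000 -1.0000
    outer loop
      vertex 0.2 9.9 0.0
      vertex 3.2 14.6 0.0
      vertex 16.1 9.1 0.0
    endloop
  endfacet
  facet normal 0.0000 0.0000 -1.0000
    outer loop
      vertex 0.9 4.4 0.0
      vertex 0.2 9.9 0.0
      vertex 16.1 9.1 0.0
    endloop
  endfacet
  facet normal 0.0000 0.0000 -1.0000
    outer loop
      vertex 4.9 0.6 0.0
      vertex 0.9 4.4 0.0
      vertex 16.1 9.1 0.0
    endloop
  endfacet
  facet normal 0.0000 0.0000 -1.0000
    outer loop
      vertex 10.5 0.4 0.0
      vertex 4.9 0.6 0.0
      vertex 16.1 9.1 0.0
    endloop
  endfacet
  facet normal 0.0000 0.0000 -1.0000
    outer loop
      vertex 14.9 3.7 0.0
      vertex 10.5 0.4 0.0
      vertex 16.1 9.1 0.0
    endloop
  endfacet
  facet normal 0.7124 0.3635 0.6003
    outer loop
      vertex 16.1 9.1 0.0
      vertex 13.6 14.0 0.0
      vertex 8.1 8.1 10.1
    endloop
  endfacet
  facet normal 0.3166 0.7338 0.6011
    outer loop
      vertex 13.6 14.0 0.0
      vertex 8.5 16.2 0.0
      vertex 8.1 8.1 10.1
    endloop
  endfacet
  facet normal -0.2305 0.7635 0.6032
    outer loop
      vertex 8.5 16.2 0.0
      vertex 3.2 14.6 0.0
      vertex 8.1 8.1 10.1
    endloop
  endfacet
  facet normal -0.6727 0.4294 0.6027
    outer loop
      vertex 3.2 14.6 0.0
      vertex 0.2 9.9 0.0
      vertex 8.1 8.1 10.1
    endloop
  endfacet
  facet normal -0.7923 -0.1008 0.6017
    outer loop
      vertex 0.2 9.9 0.0
      vertex 0.9 4.4 0.0
      vertex 8.1 8.1 10.1
    endloop
  endfacet
  facet normal -0.5493 -0.5782 0.6034
    outer loop
      vertex 0.9 4.4 0.0
      vertex 4.9 0.6 0.0
      vertex 8.1 8.1 10.1
    endloop
  endfacet
  facet normal -0.0285 -0.7982 0.6017
    outer loop
      vertex 4.9 0.6 0.0
      vertex 10.5 0.4 0.0
      vertex 8.1 8.1 10.1
    endloop
  endfacet
  facet normal 0.4794 -0.6392 0.6013
    outer loop
      vertex 10.5 0.4 0.0
      vertex 14.9 3.7 0.0
      vertex 8.1 8.1 10.1
    endloop
  endfacet
  facet normal 0.7803 -0.1734 0.6009
    outer loop
      vertex 14.9 3.7 0.0
      vertex 16.1 9.1 0.0
      vertex 8.1 8.1 10.1
    endloop
  endfacet
endsolid part

The G0 Z moves step by Δz≈1.3 mm. The G1 loops shrink linearly with z, so the solid tapers from its base footprint up to z≈10.1. Closing with a flat bottom cap and the tapered top and triangulating gives 16 facets — a regular 9-sided pyramid, base circumscribed radius ≈ 8.1 mm, apex at z ≈ 10.1 mm.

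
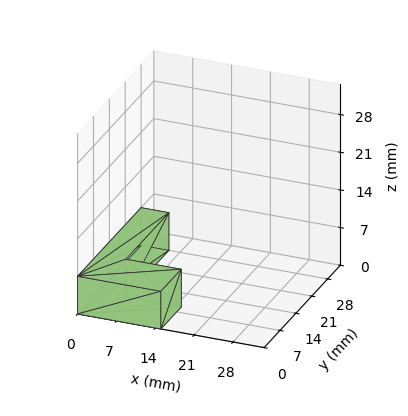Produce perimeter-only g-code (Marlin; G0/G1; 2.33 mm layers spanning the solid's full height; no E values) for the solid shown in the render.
Reading the render: the shape is an L-shaped prism: outer 15 × 28 mm, arm thicknesses ≈ 9 mm (horizontal) and 5 mm (vertical), extruded 7 mm in z (dimensions read to the nearest mm from the axis ticks). For the g-code, the solid's height is divided into equal slices at the stated Δz and each level perimeter traced with G1 moves after a G0 lift.

; perimeter-only toolpath
G21 ; units = mm
G90 ; absolute positioning
G28 ; home
; layer 1
G0 Z2.33
G0 X0.00 Y0.00
G1 X15.00 Y0.00
G1 X15.00 Y9.00
G1 X5.00 Y9.00
G1 X5.00 Y28.00
G1 X0.00 Y28.00
G1 X0.00 Y0.00
; layer 2
G0 Z4.67
G0 X0.00 Y0.00
G1 X15.00 Y0.00
G1 X15.00 Y9.00
G1 X5.00 Y9.00
G1 X5.00 Y28.00
G1 X0.00 Y28.00
G1 X0.00 Y0.00
; layer 3
G0 Z7.00
G0 X0.00 Y0.00
G1 X15.00 Y0.00
G1 X15.00 Y9.00
G1 X5.00 Y9.00
G1 X5.00 Y28.00
G1 X0.00 Y28.00
G1 X0.00 Y0.00
M2 ; end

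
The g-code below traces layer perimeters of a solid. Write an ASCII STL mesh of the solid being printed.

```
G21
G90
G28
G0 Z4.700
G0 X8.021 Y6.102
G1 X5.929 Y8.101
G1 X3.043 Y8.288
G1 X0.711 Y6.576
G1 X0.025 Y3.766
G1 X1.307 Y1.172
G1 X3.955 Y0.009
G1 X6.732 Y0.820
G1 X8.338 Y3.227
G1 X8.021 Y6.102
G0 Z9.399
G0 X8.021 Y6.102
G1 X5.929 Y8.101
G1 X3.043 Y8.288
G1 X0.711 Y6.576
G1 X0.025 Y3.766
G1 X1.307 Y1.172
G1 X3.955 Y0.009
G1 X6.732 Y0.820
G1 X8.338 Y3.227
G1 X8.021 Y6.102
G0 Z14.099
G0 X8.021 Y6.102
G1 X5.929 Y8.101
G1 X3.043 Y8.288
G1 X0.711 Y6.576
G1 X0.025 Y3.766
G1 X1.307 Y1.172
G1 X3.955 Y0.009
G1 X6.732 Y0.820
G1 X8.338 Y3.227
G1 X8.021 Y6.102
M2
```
solid part
  facet normal 0.0000 0.0000 -1.0000
    outer loop
      vertex 3.043 8.288 0.000
      vertex 5.929 8.101 0.000
      vertex 8.021 6.102 0.000
    endloop
  endfacet
  facet normal 0.0000 0.0000 -1.0000
    outer loop
      vertex 0.711 6.576 0.000
      vertex 3.043 8.288 0.000
      vertex 8.021 6.102 0.000
    endloop
  endfacet
  facet normal 0.0000 0.0000 -1.0000
    outer loop
      vertex 0.025 3.766 0.000
      vertex 0.711 6.576 0.000
      vertex 8.021 6.102 0.000
    endloop
  endfacet
  facet normal 0.0000 0.0000 -1.0000
    outer loop
      vertex 1.307 1.172 0.000
      vertex 0.025 3.766 0.000
      vertex 8.021 6.102 0.000
    endloop
  endfacet
  facet normal 0.0000 0.0000 -1.0000
    outer loop
      vertex 3.955 0.009 0.000
      vertex 1.307 1.172 0.000
      vertex 8.021 6.102 0.000
    endloop
  endfacet
  facet normal 0.0000 0.0000 -1.0000
    outer loop
      vertex 6.732 0.820 0.000
      vertex 3.955 0.009 0.000
      vertex 8.021 6.102 0.000
    endloop
  endfacet
  facet normal 0.0000 0.0000 -1.0000
    outer loop
      vertex 8.338 3.227 0.000
      vertex 6.732 0.820 0.000
      vertex 8.021 6.102 0.000
    endloop
  endfacet
  facet normal 0.0000 0.0000 1.0000
    outer loop
      vertex 8.021 6.102 14.099
      vertex 5.929 8.101 14.099
      vertex 3.043 8.288 14.099
    endloop
  endfacet
  facet normal 0.0000 0.0000 1.0000
    outer loop
      vertex 8.021 6.102 14.099
      vertex 3.043 8.288 14.099
      vertex 0.711 6.576 14.099
    endloop
  endfacet
  facet normal 0.0000 0.0000 1.0000
    outer loop
      vertex 8.021 6.102 14.099
      vertex 0.711 6.576 14.099
      vertex 0.025 3.766 14.099
    endloop
  endfacet
  facet normal 0.0000 0.0000 1.0000
    outer loop
      vertex 8.021 6.102 14.099
      vertex 0.025 3.766 14.099
      vertex 1.307 1.172 14.099
    endloop
  endfacet
  facet normal 0.0000 0.0000 1.0000
    outer loop
      vertex 8.021 6.102 14.099
      vertex 1.307 1.172 14.099
      vertex 3.955 0.009 14.099
    endloop
  endfacet
  facet normal 0.0000 0.0000 1.0000
    outer loop
      vertex 8.021 6.102 14.099
      vertex 3.955 0.009 14.099
      vertex 6.732 0.820 14.099
    endloop
  endfacet
  facet normal 0.0000 0.0000 1.0000
    outer loop
      vertex 8.021 6.102 14.099
      vertex 6.732 0.820 14.099
      vertex 8.338 3.227 14.099
    endloop
  endfacet
  facet normal 0.6909 0.7230 0.0000
    outer loop
      vertex 8.021 6.102 0.000
      vertex 5.929 8.101 0.000
      vertex 5.929 8.101 14.099
    endloop
  endfacet
  facet normal 0.6909 0.7230 0.0000
    outer loop
      vertex 8.021 6.102 0.000
      vertex 5.929 8.101 14.099
      vertex 8.021 6.102 14.099
    endloop
  endfacet
  facet normal 0.0647 0.9979 0.0000
    outer loop
      vertex 5.929 8.101 0.000
      vertex 3.043 8.288 0.000
      vertex 3.043 8.288 14.099
    endloop
  endfacet
  facet normal 0.0647 0.9979 0.0000
    outer loop
      vertex 5.929 8.101 0.000
      vertex 3.043 8.288 14.099
      vertex 5.929 8.101 14.099
    endloop
  endfacet
  facet normal -0.5918 0.8061 0.0000
    outer loop
      vertex 3.043 8.288 0.000
      vertex 0.711 6.576 0.000
      vertex 0.711 6.576 14.099
    endloop
  endfacet
  facet normal -0.5918 0.8061 0.0000
    outer loop
      vertex 3.043 8.288 0.000
      vertex 0.711 6.576 14.099
      vertex 3.043 8.288 14.099
    endloop
  endfacet
  facet normal -0.9715 0.2372 0.0000
    outer loop
      vertex 0.711 6.576 0.000
      vertex 0.025 3.766 0.000
      vertex 0.025 3.766 14.099
    endloop
  endfacet
  facet normal -0.9715 0.2372 0.0000
    outer loop
      vertex 0.711 6.576 0.000
      vertex 0.025 3.766 14.099
      vertex 0.711 6.576 14.099
    endloop
  endfacet
  facet normal -0.8965 -0.4431 0.0000
    outer loop
      vertex 0.025 3.766 0.000
      vertex 1.307 1.172 0.000
      vertex 1.307 1.172 14.099
    endloop
  endfacet
  facet normal -0.8965 -0.4431 0.0000
    outer loop
      vertex 0.025 3.766 0.000
      vertex 1.307 1.172 14.099
      vertex 0.025 3.766 14.099
    endloop
  endfacet
  facet normal -0.4021 -0.9156 0.0000
    outer loop
      vertex 1.307 1.172 0.000
      vertex 3.955 0.009 0.000
      vertex 3.955 0.009 14.099
    endloop
  endfacet
  facet normal -0.4021 -0.9156 0.0000
    outer loop
      vertex 1.307 1.172 0.000
      vertex 3.955 0.009 14.099
      vertex 1.307 1.172 14.099
    endloop
  endfacet
  facet normal 0.2803 -0.9599 0.0000
    outer loop
      vertex 3.955 0.009 0.000
      vertex 6.732 0.820 0.000
      vertex 6.732 0.820 14.099
    endloop
  endfacet
  facet normal 0.2803 -0.9599 0.0000
    outer loop
      vertex 3.955 0.009 0.000
      vertex 6.732 0.820 14.099
      vertex 3.955 0.009 14.099
    endloop
  endfacet
  facet normal 0.8318 -0.5550 0.0000
    outer loop
      vertex 6.732 0.820 0.000
      vertex 8.338 3.227 0.000
      vertex 8.338 3.227 14.099
    endloop
  endfacet
  facet normal 0.8318 -0.5550 0.0000
    outer loop
      vertex 6.732 0.820 0.000
      vertex 8.338 3.227 14.099
      vertex 6.732 0.820 14.099
    endloop
  endfacet
  facet normal 0.9940 0.1096 0.0000
    outer loop
      vertex 8.338 3.227 0.000
      vertex 8.021 6.102 0.000
      vertex 8.021 6.102 14.099
    endloop
  endfacet
  facet normal 0.9940 0.1096 0.0000
    outer loop
      vertex 8.338 3.227 0.000
      vertex 8.021 6.102 14.099
      vertex 8.338 3.227 14.099
    endloop
  endfacet
endsolid part

The G0 Z moves step by Δz≈4.700 mm. Every layer's G1 loop is the same polygon, so the solid is a straight extrusion of it from z=0 to z≈14.1. Closing with flat bottom and top caps and triangulating gives 32 facets — a regular 9-sided prism (a cylinder approximated with 9 flat sides), circumscribed radius ≈ 4.23 mm, height ≈ 14.1 mm.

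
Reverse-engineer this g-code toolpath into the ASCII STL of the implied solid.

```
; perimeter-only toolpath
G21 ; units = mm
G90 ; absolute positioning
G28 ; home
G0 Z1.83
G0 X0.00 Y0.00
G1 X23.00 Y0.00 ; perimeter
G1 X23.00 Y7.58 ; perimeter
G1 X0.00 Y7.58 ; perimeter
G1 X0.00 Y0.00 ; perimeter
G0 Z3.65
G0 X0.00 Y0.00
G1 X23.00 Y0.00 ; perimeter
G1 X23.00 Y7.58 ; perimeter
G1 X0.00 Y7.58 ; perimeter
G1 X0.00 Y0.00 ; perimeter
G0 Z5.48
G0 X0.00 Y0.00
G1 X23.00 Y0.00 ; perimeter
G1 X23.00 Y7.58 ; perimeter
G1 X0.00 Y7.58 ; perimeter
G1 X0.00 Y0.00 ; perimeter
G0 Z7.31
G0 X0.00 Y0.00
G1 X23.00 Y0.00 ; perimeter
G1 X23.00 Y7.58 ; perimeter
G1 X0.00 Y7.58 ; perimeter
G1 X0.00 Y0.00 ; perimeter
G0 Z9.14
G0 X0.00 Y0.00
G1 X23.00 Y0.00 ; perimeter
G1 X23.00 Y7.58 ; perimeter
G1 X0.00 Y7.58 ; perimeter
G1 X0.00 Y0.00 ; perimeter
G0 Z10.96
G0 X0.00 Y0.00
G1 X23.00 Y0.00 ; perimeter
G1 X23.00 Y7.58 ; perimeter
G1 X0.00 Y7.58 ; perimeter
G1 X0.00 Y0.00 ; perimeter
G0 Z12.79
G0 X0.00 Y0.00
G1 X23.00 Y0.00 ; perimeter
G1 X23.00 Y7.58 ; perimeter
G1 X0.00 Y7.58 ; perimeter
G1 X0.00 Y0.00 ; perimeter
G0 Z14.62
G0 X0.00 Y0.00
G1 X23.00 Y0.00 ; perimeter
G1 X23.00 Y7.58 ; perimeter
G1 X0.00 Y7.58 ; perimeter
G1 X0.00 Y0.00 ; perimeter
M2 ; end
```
solid part
  facet normal 0.0000 0.0000 -1.0000
    outer loop
      vertex 23.00 7.58 0.00
      vertex 23.00 0.00 0.00
      vertex 0.00 0.00 0.00
    endloop
  endfacet
  facet normal 0.0000 0.0000 -1.0000
    outer loop
      vertex 0.00 7.58 0.00
      vertex 23.00 7.58 0.00
      vertex 0.00 0.00 0.00
    endloop
  endfacet
  facet normal 0.0000 0.0000 1.0000
    outer loop
      vertex 0.00 0.00 14.62
      vertex 23.00 0.00 14.62
      vertex 23.00 7.58 14.62
    endloop
  endfacet
  facet normal 0.0000 0.0000 1.0000
    outer loop
      vertex 0.00 0.00 14.62
      vertex 23.00 7.58 14.62
      vertex 0.00 7.58 14.62
    endloop
  endfacet
  facet normal 0.0000 -1.0000 0.0000
    outer loop
      vertex 0.00 0.00 0.00
      vertex 23.00 0.00 0.00
      vertex 23.00 0.00 14.62
    endloop
  endfacet
  facet normal 0.0000 -1.0000 0.0000
    outer loop
      vertex 0.00 0.00 0.00
      vertex 23.00 0.00 14.62
      vertex 0.00 0.00 14.62
    endloop
  endfacet
  facet normal 0.0000 1.0000 0.0000
    outer loop
      vertex 23.00 7.58 14.62
      vertex 23.00 7.58 0.00
      vertex 0.00 7.58 0.00
    endloop
  endfacet
  facet normal 0.0000 1.0000 0.0000
    outer loop
      vertex 0.00 7.58 14.62
      vertex 23.00 7.58 14.62
      vertex 0.00 7.58 0.00
    endloop
  endfacet
  facet normal -1.0000 0.0000 0.0000
    outer loop
      vertex 0.00 7.58 14.62
      vertex 0.00 7.58 0.00
      vertex 0.00 0.00 0.00
    endloop
  endfacet
  facet normal -1.0000 0.0000 0.0000
    outer loop
      vertex 0.00 0.00 14.62
      vertex 0.00 7.58 14.62
      vertex 0.00 0.00 0.00
    endloop
  endfacet
  facet normal 1.0000 0.0000 0.0000
    outer loop
      vertex 23.00 0.00 0.00
      vertex 23.00 7.58 0.00
      vertex 23.00 7.58 14.62
    endloop
  endfacet
  facet normal 1.0000 0.0000 0.0000
    outer loop
      vertex 23.00 0.00 0.00
      vertex 23.00 7.58 14.62
      vertex 23.00 0.00 14.62
    endloop
  endfacet
endsolid part

The G0 Z moves step by Δz≈1.83 mm. Every layer's G1 loop is the same polygon, so the solid is a straight extrusion of it from z=0 to z≈14.6. Closing with flat bottom and top caps and triangulating gives 12 facets — a rectangular box, roughly 23 × 7.58 mm footprint and 14.6 mm tall.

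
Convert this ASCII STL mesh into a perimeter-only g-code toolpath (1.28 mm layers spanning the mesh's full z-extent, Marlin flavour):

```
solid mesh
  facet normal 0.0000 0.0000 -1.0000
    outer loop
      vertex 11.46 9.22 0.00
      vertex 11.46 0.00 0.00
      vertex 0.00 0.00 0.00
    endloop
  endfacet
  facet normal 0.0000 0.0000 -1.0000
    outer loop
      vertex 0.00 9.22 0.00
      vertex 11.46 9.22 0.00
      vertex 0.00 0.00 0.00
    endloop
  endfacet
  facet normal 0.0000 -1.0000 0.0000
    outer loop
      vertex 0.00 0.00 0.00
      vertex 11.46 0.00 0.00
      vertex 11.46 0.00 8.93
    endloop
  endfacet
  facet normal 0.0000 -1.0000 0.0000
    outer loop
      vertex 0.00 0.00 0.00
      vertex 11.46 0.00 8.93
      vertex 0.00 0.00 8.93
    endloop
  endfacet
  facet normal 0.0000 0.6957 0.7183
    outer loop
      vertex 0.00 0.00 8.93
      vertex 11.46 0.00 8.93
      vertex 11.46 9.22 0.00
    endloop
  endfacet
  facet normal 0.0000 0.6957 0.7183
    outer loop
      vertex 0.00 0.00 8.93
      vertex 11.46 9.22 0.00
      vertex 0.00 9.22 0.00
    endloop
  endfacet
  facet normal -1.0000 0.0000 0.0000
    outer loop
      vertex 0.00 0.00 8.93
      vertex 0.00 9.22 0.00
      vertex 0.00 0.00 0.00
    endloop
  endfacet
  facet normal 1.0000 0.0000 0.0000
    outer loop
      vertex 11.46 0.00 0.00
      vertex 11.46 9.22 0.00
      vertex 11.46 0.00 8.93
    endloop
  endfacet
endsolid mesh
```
; perimeter-only toolpath
G21 ; units = mm
G90 ; absolute positioning
G28 ; home
; layer 1
G0 Z1.28
G0 X0.00 Y0.00
G1 X11.46 Y0.00
G1 X11.46 Y7.90
G1 X0.00 Y7.90
G1 X0.00 Y0.00
; layer 2
G0 Z2.55
G0 X0.00 Y0.00
G1 X11.46 Y0.00
G1 X11.46 Y6.59
G1 X0.00 Y6.59
G1 X0.00 Y0.00
; layer 3
G0 Z3.83
G0 X0.00 Y0.00
G1 X11.46 Y0.00
G1 X11.46 Y5.27
G1 X0.00 Y5.27
G1 X0.00 Y0.00
; layer 4
G0 Z5.10
G0 X0.00 Y0.00
G1 X11.46 Y0.00
G1 X11.46 Y3.95
G1 X0.00 Y3.95
G1 X0.00 Y0.00
; layer 5
G0 Z6.38
G0 X0.00 Y0.00
G1 X11.46 Y0.00
G1 X11.46 Y2.63
G1 X0.00 Y2.63
G1 X0.00 Y0.00
; layer 6
G0 Z7.65
G0 X0.00 Y0.00
G1 X11.46 Y0.00
G1 X11.46 Y1.32
G1 X0.00 Y1.32
G1 X0.00 Y0.00
M2 ; end

The solid is a wedge (ramp): 11.5 × 9.22 mm base, rising to 8.93 mm along the y=0 edge and sloping linearly to z=0 at y=9.22. Slicing at Δz = 1.28 mm — 7 equal slices spanning the solid's height, so layer i sits at z = i·h/7 — gives 6 non-empty perimeters. Each is a 4-segment closed polygon; G0 lifts to the layer z and rapids to the start vertex, then G1 traces the edges. The cross-section shrinks linearly with z (the slice at the apex is degenerate and omitted).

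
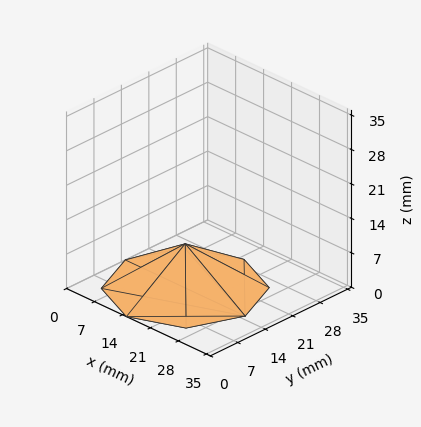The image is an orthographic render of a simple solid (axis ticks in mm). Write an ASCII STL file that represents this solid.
Reading the render: the shape is a regular 8-sided pyramid, base circumscribed radius ≈ 15 mm, apex at z ≈ 9 mm (dimensions read to the nearest mm from the axis ticks). For the STL, each face is triangulated and given an outward normal.

solid part
  facet normal 0.0000 0.0000 -1.0000
    outer loop
      vertex 15.00 30.00 0.00
      vertex 25.61 25.61 0.00
      vertex 30.00 15.00 0.00
    endloop
  endfacet
  facet normal 0.0000 0.0000 -1.0000
    outer loop
      vertex 4.39 25.61 0.00
      vertex 15.00 30.00 0.00
      vertex 30.00 15.00 0.00
    endloop
  endfacet
  facet normal 0.0000 0.0000 -1.0000
    outer loop
      vertex 0.00 15.00 0.00
      vertex 4.39 25.61 0.00
      vertex 30.00 15.00 0.00
    endloop
  endfacet
  facet normal 0.0000 0.0000 -1.0000
    outer loop
      vertex 4.39 4.39 0.00
      vertex 0.00 15.00 0.00
      vertex 30.00 15.00 0.00
    endloop
  endfacet
  facet normal 0.0000 0.0000 -1.0000
    outer loop
      vertex 15.00 0.00 0.00
      vertex 4.39 4.39 0.00
      vertex 30.00 15.00 0.00
    endloop
  endfacet
  facet normal 0.0000 0.0000 -1.0000
    outer loop
      vertex 25.61 4.39 0.00
      vertex 15.00 0.00 0.00
      vertex 30.00 15.00 0.00
    endloop
  endfacet
  facet normal 0.5032 0.2082 0.8387
    outer loop
      vertex 30.00 15.00 0.00
      vertex 25.61 25.61 0.00
      vertex 15.00 15.00 9.00
    endloop
  endfacet
  facet normal 0.2082 0.5032 0.8387
    outer loop
      vertex 25.61 25.61 0.00
      vertex 15.00 30.00 0.00
      vertex 15.00 15.00 9.00
    endloop
  endfacet
  facet normal -0.2082 0.5032 0.8387
    outer loop
      vertex 15.00 30.00 0.00
      vertex 4.39 25.61 0.00
      vertex 15.00 15.00 9.00
    endloop
  endfacet
  facet normal -0.5032 0.2082 0.8387
    outer loop
      vertex 4.39 25.61 0.00
      vertex 0.00 15.00 0.00
      vertex 15.00 15.00 9.00
    endloop
  endfacet
  facet normal -0.5032 -0.2082 0.8387
    outer loop
      vertex 0.00 15.00 0.00
      vertex 4.39 4.39 0.00
      vertex 15.00 15.00 9.00
    endloop
  endfacet
  facet normal -0.2082 -0.5032 0.8387
    outer loop
      vertex 4.39 4.39 0.00
      vertex 15.00 0.00 0.00
      vertex 15.00 15.00 9.00
    endloop
  endfacet
  facet normal 0.2082 -0.5032 0.8387
    outer loop
      vertex 15.00 0.00 0.00
      vertex 25.61 4.39 0.00
      vertex 15.00 15.00 9.00
    endloop
  endfacet
  facet normal 0.5032 -0.2082 0.8387
    outer loop
      vertex 25.61 4.39 0.00
      vertex 30.00 15.00 0.00
      vertex 15.00 15.00 9.00
    endloop
  endfacet
endsolid part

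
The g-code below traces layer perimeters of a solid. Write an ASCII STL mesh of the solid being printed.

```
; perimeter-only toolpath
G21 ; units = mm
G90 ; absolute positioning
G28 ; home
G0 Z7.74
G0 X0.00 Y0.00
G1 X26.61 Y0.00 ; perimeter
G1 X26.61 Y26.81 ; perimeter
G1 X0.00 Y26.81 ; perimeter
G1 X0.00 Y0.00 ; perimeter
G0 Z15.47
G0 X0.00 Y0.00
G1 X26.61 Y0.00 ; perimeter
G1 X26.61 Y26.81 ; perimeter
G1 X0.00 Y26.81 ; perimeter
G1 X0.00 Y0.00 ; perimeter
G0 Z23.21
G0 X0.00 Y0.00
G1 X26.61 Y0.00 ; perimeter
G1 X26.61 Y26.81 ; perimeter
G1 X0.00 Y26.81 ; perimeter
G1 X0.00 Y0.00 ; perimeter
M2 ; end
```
solid part
  facet normal 0.0000 0.0000 -1.0000
    outer loop
      vertex 26.61 26.81 0.00
      vertex 26.61 0.00 0.00
      vertex 0.00 0.00 0.00
    endloop
  endfacet
  facet normal 0.0000 0.0000 -1.0000
    outer loop
      vertex 0.00 26.81 0.00
      vertex 26.61 26.81 0.00
      vertex 0.00 0.00 0.00
    endloop
  endfacet
  facet normal 0.0000 0.0000 1.0000
    outer loop
      vertex 0.00 0.00 23.21
      vertex 26.61 0.00 23.21
      vertex 26.61 26.81 23.21
    endloop
  endfacet
  facet normal 0.0000 0.0000 1.0000
    outer loop
      vertex 0.00 0.00 23.21
      vertex 26.61 26.81 23.21
      vertex 0.00 26.81 23.21
    endloop
  endfacet
  facet normal 0.0000 -1.0000 0.0000
    outer loop
      vertex 0.00 0.00 0.00
      vertex 26.61 0.00 0.00
      vertex 26.61 0.00 23.21
    endloop
  endfacet
  facet normal 0.0000 -1.0000 0.0000
    outer loop
      vertex 0.00 0.00 0.00
      vertex 26.61 0.00 23.21
      vertex 0.00 0.00 23.21
    endloop
  endfacet
  facet normal 0.0000 1.0000 0.0000
    outer loop
      vertex 26.61 26.81 23.21
      vertex 26.61 26.81 0.00
      vertex 0.00 26.81 0.00
    endloop
  endfacet
  facet normal 0.0000 1.0000 0.0000
    outer loop
      vertex 0.00 26.81 23.21
      vertex 26.61 26.81 23.21
      vertex 0.00 26.81 0.00
    endloop
  endfacet
  facet normal -1.0000 0.0000 0.0000
    outer loop
      vertex 0.00 26.81 23.21
      vertex 0.00 26.81 0.00
      vertex 0.00 0.00 0.00
    endloop
  endfacet
  facet normal -1.0000 0.0000 0.0000
    outer loop
      vertex 0.00 0.00 23.21
      vertex 0.00 26.81 23.21
      vertex 0.00 0.00 0.00
    endloop
  endfacet
  facet normal 1.0000 0.0000 0.0000
    outer loop
      vertex 26.61 0.00 0.00
      vertex 26.61 26.81 0.00
      vertex 26.61 26.81 23.21
    endloop
  endfacet
  facet normal 1.0000 0.0000 0.0000
    outer loop
      vertex 26.61 0.00 0.00
      vertex 26.61 26.81 23.21
      vertex 26.61 0.00 23.21
    endloop
  endfacet
endsolid part

The G0 Z moves step by Δz≈7.74 mm. Every layer's G1 loop is the same polygon, so the solid is a straight extrusion of it from z=0 to z≈23.2. Closing with flat bottom and top caps and triangulating gives 12 facets — a rectangular box, roughly 26.6 × 26.8 mm footprint and 23.2 mm tall.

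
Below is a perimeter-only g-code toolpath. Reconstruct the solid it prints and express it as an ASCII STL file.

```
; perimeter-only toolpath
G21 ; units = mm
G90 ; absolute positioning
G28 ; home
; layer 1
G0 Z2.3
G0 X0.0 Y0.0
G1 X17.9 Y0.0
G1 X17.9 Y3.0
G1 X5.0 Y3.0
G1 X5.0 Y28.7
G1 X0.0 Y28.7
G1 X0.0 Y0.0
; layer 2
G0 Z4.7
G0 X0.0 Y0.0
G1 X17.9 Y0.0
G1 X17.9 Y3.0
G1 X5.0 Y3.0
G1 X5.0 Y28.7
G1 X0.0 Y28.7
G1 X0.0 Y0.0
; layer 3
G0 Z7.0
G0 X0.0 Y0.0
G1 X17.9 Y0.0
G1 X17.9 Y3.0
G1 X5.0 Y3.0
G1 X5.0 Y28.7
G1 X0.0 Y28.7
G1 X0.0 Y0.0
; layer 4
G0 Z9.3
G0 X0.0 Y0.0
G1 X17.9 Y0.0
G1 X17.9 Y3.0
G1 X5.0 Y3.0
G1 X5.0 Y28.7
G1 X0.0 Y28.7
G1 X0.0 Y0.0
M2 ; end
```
solid part
  facet normal 0.0000 0.0000 -1.0000
    outer loop
      vertex 17.9 3.0 0.0
      vertex 17.9 0.0 0.0
      vertex 0.0 0.0 0.0
    endloop
  endfacet
  facet normal 0.0000 0.0000 -1.0000
    outer loop
      vertex 5.0 3.0 0.0
      vertex 17.9 3.0 0.0
      vertex 0.0 0.0 0.0
    endloop
  endfacet
  facet normal 0.0000 0.0000 -1.0000
    outer loop
      vertex 5.0 28.7 0.0
      vertex 5.0 3.0 0.0
      vertex 0.0 0.0 0.0
    endloop
  endfacet
  facet normal 0.0000 0.0000 -1.0000
    outer loop
      vertex 0.0 28.7 0.0
      vertex 5.0 28.7 0.0
      vertex 0.0 0.0 0.0
    endloop
  endfacet
  facet normal 0.0000 0.0000 1.0000
    outer loop
      vertex 0.0 0.0 9.3
      vertex 17.9 0.0 9.3
      vertex 17.9 3.0 9.3
    endloop
  endfacet
  facet normal 0.0000 0.0000 1.0000
    outer loop
      vertex 0.0 0.0 9.3
      vertex 17.9 3.0 9.3
      vertex 5.0 3.0 9.3
    endloop
  endfacet
  facet normal 0.0000 0.0000 1.0000
    outer loop
      vertex 0.0 0.0 9.3
      vertex 5.0 3.0 9.3
      vertex 5.0 28.7 9.3
    endloop
  endfacet
  facet normal 0.0000 0.0000 1.0000
    outer loop
      vertex 0.0 0.0 9.3
      vertex 5.0 28.7 9.3
      vertex 0.0 28.7 9.3
    endloop
  endfacet
  facet normal 0.0000 -1.0000 0.0000
    outer loop
      vertex 0.0 0.0 0.0
      vertex 17.9 0.0 0.0
      vertex 17.9 0.0 9.3
    endloop
  endfacet
  facet normal 0.0000 -1.0000 0.0000
    outer loop
      vertex 0.0 0.0 0.0
      vertex 17.9 0.0 9.3
      vertex 0.0 0.0 9.3
    endloop
  endfacet
  facet normal 1.0000 0.0000 0.0000
    outer loop
      vertex 17.9 0.0 0.0
      vertex 17.9 3.0 0.0
      vertex 17.9 3.0 9.3
    endloop
  endfacet
  facet normal 1.0000 0.0000 0.0000
    outer loop
      vertex 17.9 0.0 0.0
      vertex 17.9 3.0 9.3
      vertex 17.9 0.0 9.3
    endloop
  endfacet
  facet normal 0.0000 1.0000 0.0000
    outer loop
      vertex 17.9 3.0 0.0
      vertex 5.0 3.0 0.0
      vertex 5.0 3.0 9.3
    endloop
  endfacet
  facet normal 0.0000 1.0000 0.0000
    outer loop
      vertex 17.9 3.0 0.0
      vertex 5.0 3.0 9.3
      vertex 17.9 3.0 9.3
    endloop
  endfacet
  facet normal 1.0000 0.0000 0.0000
    outer loop
      vertex 5.0 3.0 0.0
      vertex 5.0 28.7 0.0
      vertex 5.0 28.7 9.3
    endloop
  endfacet
  facet normal 1.0000 0.0000 0.0000
    outer loop
      vertex 5.0 3.0 0.0
      vertex 5.0 28.7 9.3
      vertex 5.0 3.0 9.3
    endloop
  endfacet
  facet normal 0.0000 1.0000 0.0000
    outer loop
      vertex 5.0 28.7 0.0
      vertex 0.0 28.7 0.0
      vertex 0.0 28.7 9.3
    endloop
  endfacet
  facet normal 0.0000 1.0000 0.0000
    outer loop
      vertex 5.0 28.7 0.0
      vertex 0.0 28.7 9.3
      vertex 5.0 28.7 9.3
    endloop
  endfacet
  facet normal -1.0000 0.0000 0.0000
    outer loop
      vertex 0.0 28.7 0.0
      vertex 0.0 0.0 0.0
      vertex 0.0 0.0 9.3
    endloop
  endfacet
  facet normal -1.0000 0.0000 0.0000
    outer loop
      vertex 0.0 28.7 0.0
      vertex 0.0 0.0 9.3
      vertex 0.0 28.7 9.3
    endloop
  endfacet
endsolid part

The G0 Z moves step by Δz≈2.3 mm. Every layer's G1 loop is the same polygon, so the solid is a straight extrusion of it from z=0 to z≈9.3. Closing with flat bottom and top caps and triangulating gives 20 facets — an L-shaped prism: outer 17.9 × 28.7 mm, arm thicknesses ≈ 3 mm (horizontal) and 5 mm (vertical), extruded 9.3 mm in z.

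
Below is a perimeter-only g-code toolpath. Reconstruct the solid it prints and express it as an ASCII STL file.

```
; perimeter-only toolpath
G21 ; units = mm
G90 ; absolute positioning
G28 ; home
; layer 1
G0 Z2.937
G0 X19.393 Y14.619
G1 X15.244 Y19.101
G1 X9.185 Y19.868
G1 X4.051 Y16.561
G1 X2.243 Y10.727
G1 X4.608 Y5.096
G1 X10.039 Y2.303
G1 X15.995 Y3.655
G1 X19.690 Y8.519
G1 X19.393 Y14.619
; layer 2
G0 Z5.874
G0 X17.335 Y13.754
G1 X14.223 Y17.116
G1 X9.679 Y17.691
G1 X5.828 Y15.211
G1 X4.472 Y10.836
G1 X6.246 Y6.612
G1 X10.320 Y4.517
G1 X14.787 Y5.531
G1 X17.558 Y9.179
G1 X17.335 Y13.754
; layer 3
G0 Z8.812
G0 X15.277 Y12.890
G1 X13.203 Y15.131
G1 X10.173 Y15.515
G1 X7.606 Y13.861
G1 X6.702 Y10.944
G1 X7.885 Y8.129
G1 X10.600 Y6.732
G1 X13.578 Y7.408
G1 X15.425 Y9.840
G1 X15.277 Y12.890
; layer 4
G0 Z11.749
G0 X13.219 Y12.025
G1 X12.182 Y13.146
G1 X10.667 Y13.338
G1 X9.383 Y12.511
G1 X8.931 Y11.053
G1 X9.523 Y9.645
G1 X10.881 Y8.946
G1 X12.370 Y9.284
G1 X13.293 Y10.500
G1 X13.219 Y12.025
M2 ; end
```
solid part
  facet normal 0.0000 0.0000 -1.0000
    outer loop
      vertex 8.691 22.045 0.000
      vertex 16.265 21.086 0.000
      vertex 21.451 15.483 0.000
    endloop
  endfacet
  facet normal 0.0000 0.0000 -1.0000
    outer loop
      vertex 2.273 17.911 0.000
      vertex 8.691 22.045 0.000
      vertex 21.451 15.483 0.000
    endloop
  endfacet
  facet normal 0.0000 0.0000 -1.0000
    outer loop
      vertex 0.013 10.619 0.000
      vertex 2.273 17.911 0.000
      vertex 21.451 15.483 0.000
    endloop
  endfacet
  facet normal 0.0000 0.0000 -1.0000
    outer loop
      vertex 2.970 3.580 0.000
      vertex 0.013 10.619 0.000
      vertex 21.451 15.483 0.000
    endloop
  endfacet
  facet normal 0.0000 0.0000 -1.0000
    outer loop
      vertex 9.759 0.088 0.000
      vertex 2.970 3.580 0.000
      vertex 21.451 15.483 0.000
    endloop
  endfacet
  facet normal 0.0000 0.0000 -1.0000
    outer loop
      vertex 17.204 1.778 0.000
      vertex 9.759 0.088 0.000
      vertex 21.451 15.483 0.000
    endloop
  endfacet
  facet normal 0.0000 0.0000 -1.0000
    outer loop
      vertex 21.822 7.858 0.000
      vertex 17.204 1.778 0.000
      vertex 21.451 15.483 0.000
    endloop
  endfacet
  facet normal 0.5972 0.5528 0.5811
    outer loop
      vertex 21.451 15.483 0.000
      vertex 16.265 21.086 0.000
      vertex 11.161 11.161 14.686
    endloop
  endfacet
  facet normal 0.1022 0.8074 0.5811
    outer loop
      vertex 16.265 21.086 0.000
      vertex 8.691 22.045 0.000
      vertex 11.161 11.161 14.686
    endloop
  endfacet
  facet normal -0.4407 0.6842 0.5812
    outer loop
      vertex 8.691 22.045 0.000
      vertex 2.273 17.911 0.000
      vertex 11.161 11.161 14.686
    endloop
  endfacet
  facet normal -0.7773 0.2409 0.5812
    outer loop
      vertex 2.273 17.911 0.000
      vertex 0.013 10.619 0.000
      vertex 11.161 11.161 14.686
    endloop
  endfacet
  facet normal -0.7503 -0.3152 0.5812
    outer loop
      vertex 0.013 10.619 0.000
      vertex 2.970 3.580 0.000
      vertex 11.161 11.161 14.686
    endloop
  endfacet
  facet normal -0.3722 -0.7237 0.5812
    outer loop
      vertex 2.970 3.580 0.000
      vertex 9.759 0.088 0.000
      vertex 11.161 11.161 14.686
    endloop
  endfacet
  facet normal 0.1801 -0.7936 0.5812
    outer loop
      vertex 9.759 0.088 0.000
      vertex 17.204 1.778 0.000
      vertex 11.161 11.161 14.686
    endloop
  endfacet
  facet normal 0.6481 -0.4922 0.5811
    outer loop
      vertex 17.204 1.778 0.000
      vertex 21.822 7.858 0.000
      vertex 11.161 11.161 14.686
    endloop
  endfacet
  facet normal 0.8128 0.0395 0.5812
    outer loop
      vertex 21.822 7.858 0.000
      vertex 21.451 15.483 0.000
      vertex 11.161 11.161 14.686
    endloop
  endfacet
endsolid part

The G0 Z moves step by Δz≈2.937 mm. The G1 loops shrink linearly with z, so the solid tapers from its base footprint up to z≈14.7. Closing with a flat bottom cap and the tapered top and triangulating gives 16 facets — a regular 9-sided pyramid, base circumscribed radius ≈ 11.2 mm, apex at z ≈ 14.7 mm.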